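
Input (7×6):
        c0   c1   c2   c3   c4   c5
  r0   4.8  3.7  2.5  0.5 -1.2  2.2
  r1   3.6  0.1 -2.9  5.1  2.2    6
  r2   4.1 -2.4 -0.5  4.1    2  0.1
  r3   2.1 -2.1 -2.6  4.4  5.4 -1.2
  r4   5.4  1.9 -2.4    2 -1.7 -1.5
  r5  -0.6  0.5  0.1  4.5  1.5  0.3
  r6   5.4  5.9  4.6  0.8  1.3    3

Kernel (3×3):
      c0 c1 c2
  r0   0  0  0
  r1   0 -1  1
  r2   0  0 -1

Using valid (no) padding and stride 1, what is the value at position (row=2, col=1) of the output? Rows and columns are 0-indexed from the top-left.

5

The receptive field on the input at this output position is [-2.4 -0.5 4.1 / -2.1 -2.6 4.4 / 1.9 -2.4 2]. Elementwise product with the kernel and sum: -2.6·-1 + 4.4·1 + 2·-1.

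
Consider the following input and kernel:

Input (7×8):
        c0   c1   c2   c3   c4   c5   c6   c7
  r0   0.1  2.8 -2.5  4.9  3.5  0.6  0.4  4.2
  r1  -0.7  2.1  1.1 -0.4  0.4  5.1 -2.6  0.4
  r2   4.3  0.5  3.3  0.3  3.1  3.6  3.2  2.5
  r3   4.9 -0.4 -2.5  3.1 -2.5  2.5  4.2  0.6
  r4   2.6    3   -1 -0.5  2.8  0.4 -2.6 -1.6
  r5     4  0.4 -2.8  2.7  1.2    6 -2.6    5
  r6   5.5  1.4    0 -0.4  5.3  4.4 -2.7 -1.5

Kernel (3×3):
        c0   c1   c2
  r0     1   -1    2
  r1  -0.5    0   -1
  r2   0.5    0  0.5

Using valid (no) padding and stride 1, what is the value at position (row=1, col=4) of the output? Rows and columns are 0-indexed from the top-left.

-13.8

The receptive field on the input at this output position is [0.4 5.1 -2.6 / 3.1 3.6 3.2 / -2.5 2.5 4.2]. Elementwise product with the kernel and sum: 0.4·1 + 5.1·-1 + -2.6·2 + 3.1·-0.5 + 3.2·-1 + -2.5·0.5 + 4.2·0.5.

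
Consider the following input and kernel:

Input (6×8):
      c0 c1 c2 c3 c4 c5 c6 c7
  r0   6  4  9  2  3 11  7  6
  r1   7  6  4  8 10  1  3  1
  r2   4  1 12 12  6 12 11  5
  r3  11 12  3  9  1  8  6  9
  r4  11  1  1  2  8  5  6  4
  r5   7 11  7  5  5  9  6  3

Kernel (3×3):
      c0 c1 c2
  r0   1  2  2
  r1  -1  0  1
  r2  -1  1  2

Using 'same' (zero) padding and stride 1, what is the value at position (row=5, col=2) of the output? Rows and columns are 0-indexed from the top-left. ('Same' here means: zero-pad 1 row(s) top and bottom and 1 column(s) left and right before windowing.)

1

The receptive field on the zero-padded input at this output position is [1 1 2 / 11 7 5 / 0 0 0]. Elementwise product with the kernel and sum: 1·1 + 1·2 + 2·2 + 11·-1 + 5·1 + 0·-1 + 0·1 + 0·2.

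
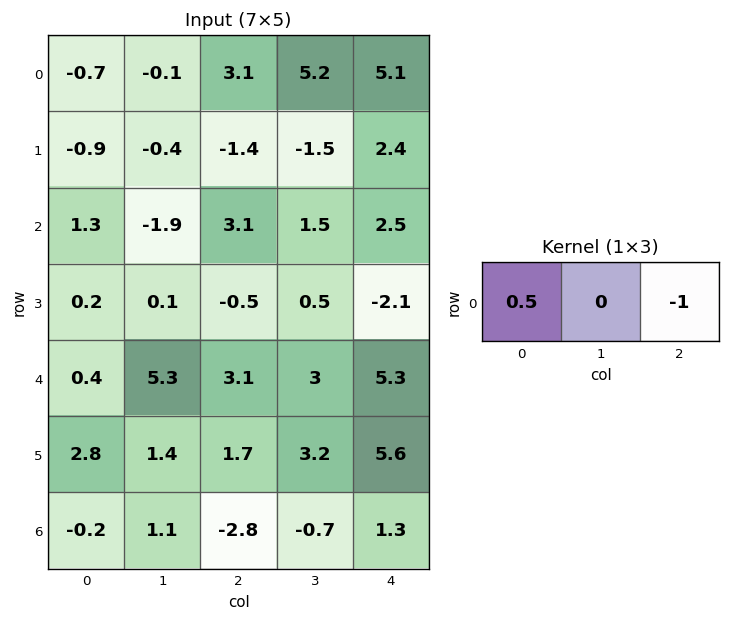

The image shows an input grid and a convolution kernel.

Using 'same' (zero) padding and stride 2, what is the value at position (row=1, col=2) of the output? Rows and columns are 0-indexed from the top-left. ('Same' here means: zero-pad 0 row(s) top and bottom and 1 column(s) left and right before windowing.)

0.75

The receptive field on the zero-padded input at this output position is [1.5 2.5 0]. Elementwise product with the kernel and sum: 1.5·0.5 + 0·-1.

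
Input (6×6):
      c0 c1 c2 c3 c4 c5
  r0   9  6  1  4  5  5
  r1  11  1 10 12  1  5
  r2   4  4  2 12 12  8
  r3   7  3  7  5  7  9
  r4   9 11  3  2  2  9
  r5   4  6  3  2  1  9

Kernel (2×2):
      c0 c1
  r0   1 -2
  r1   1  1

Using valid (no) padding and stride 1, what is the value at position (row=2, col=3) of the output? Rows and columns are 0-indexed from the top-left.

0

The receptive field on the input at this output position is [12 12 / 5 7]. Elementwise product with the kernel and sum: 12·1 + 12·-2 + 5·1 + 7·1.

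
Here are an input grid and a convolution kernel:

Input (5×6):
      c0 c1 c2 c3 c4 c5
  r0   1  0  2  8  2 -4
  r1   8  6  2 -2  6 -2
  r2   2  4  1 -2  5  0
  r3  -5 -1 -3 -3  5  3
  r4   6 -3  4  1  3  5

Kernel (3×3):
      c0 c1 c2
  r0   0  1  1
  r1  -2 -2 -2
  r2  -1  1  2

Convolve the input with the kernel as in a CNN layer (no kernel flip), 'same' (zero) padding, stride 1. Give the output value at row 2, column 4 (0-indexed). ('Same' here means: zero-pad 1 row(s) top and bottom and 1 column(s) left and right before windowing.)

The receptive field on the zero-padded input at this output position is [-2 6 -2 / -2 5 0 / -3 5 3]. Elementwise product with the kernel and sum: 6·1 + -2·1 + -2·-2 + 5·-2 + 0·-2 + -3·-1 + 5·1 + 3·2.

12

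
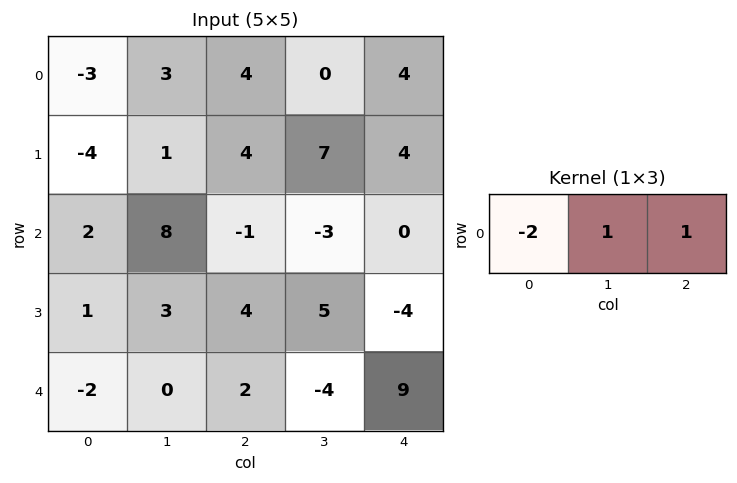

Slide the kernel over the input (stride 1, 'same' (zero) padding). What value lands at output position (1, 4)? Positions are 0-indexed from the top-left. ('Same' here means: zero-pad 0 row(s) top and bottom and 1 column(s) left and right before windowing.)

-10

The receptive field on the zero-padded input at this output position is [7 4 0]. Elementwise product with the kernel and sum: 7·-2 + 4·1 + 0·1.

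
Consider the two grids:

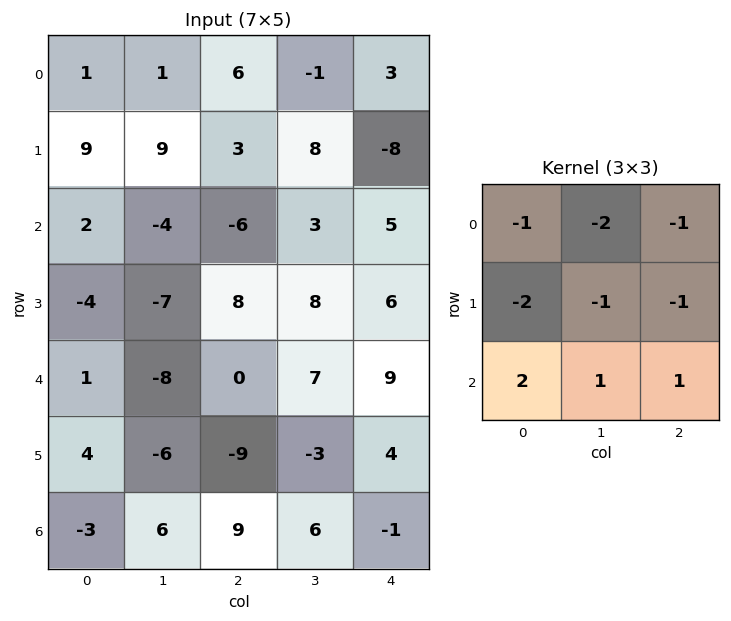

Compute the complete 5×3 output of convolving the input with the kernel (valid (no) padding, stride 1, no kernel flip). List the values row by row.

Output[0,0]: The receptive field on the input at this output position is [1 1 6 / 9 9 3 / 2 -4 -6]. Elementwise product with the kernel and sum: 1·-1 + 1·-2 + 6·-1 + 9·-2 + 9·-1 + 3·-1 + 2·2 + -4·1 + -6·1.

-45 -52 -17
-31 -10 23
13 2 -19
9 -32 -63
31 52 17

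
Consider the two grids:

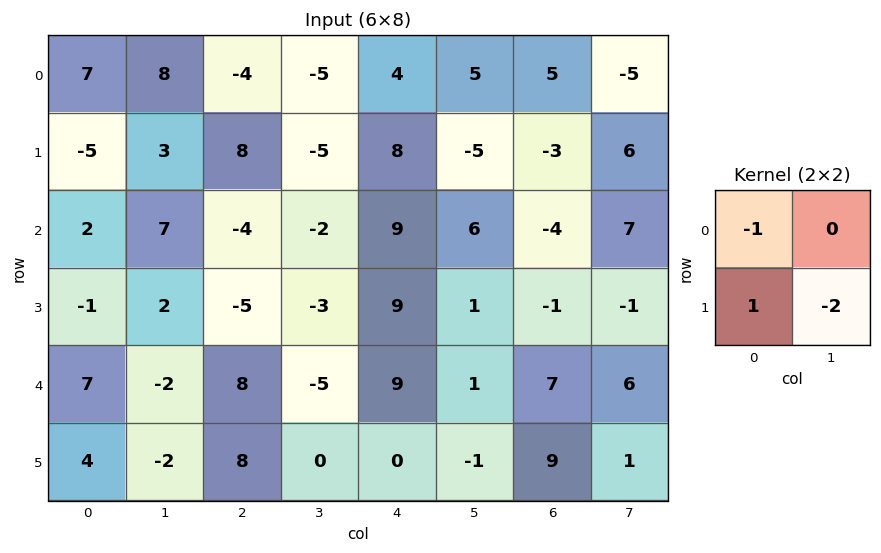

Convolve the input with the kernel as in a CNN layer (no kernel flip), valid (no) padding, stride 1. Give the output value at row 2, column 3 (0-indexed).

The receptive field on the input at this output position is [-2 9 / -3 9]. Elementwise product with the kernel and sum: -2·-1 + -3·1 + 9·-2.

-19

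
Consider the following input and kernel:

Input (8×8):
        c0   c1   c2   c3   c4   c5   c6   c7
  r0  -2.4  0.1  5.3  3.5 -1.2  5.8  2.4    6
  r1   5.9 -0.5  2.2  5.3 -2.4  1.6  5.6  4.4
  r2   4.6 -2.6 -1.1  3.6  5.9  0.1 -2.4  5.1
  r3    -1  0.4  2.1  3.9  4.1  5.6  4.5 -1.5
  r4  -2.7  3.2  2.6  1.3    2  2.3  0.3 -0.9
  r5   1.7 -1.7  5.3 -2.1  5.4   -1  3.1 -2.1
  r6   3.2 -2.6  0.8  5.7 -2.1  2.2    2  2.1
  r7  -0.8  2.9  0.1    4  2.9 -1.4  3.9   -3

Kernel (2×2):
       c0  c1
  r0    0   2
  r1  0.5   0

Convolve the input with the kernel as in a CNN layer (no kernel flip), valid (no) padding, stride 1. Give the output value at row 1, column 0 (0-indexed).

The receptive field on the input at this output position is [5.9 -0.5 / 4.6 -2.6]. Elementwise product with the kernel and sum: -0.5·2 + 4.6·0.5.

1.3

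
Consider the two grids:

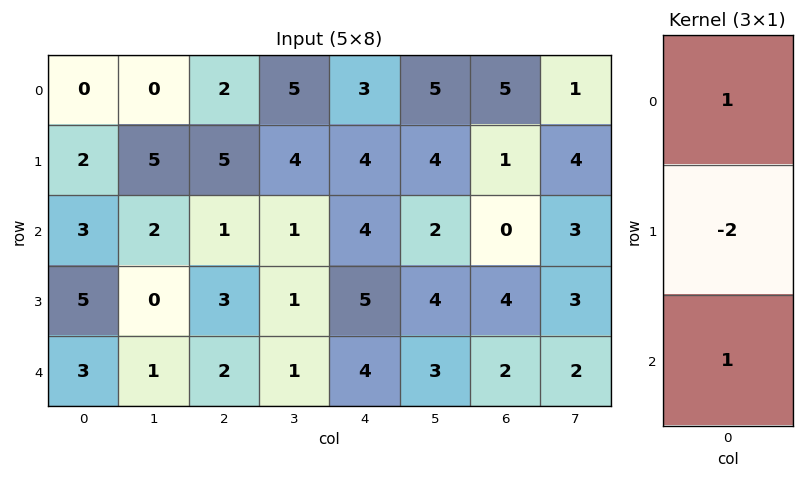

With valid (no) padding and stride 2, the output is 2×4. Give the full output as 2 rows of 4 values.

-1 -7 -1 3
-4 -3 -2 -6

Output[0,0]: The receptive field on the input at this output position is [0 / 2 / 3]. Elementwise product with the kernel and sum: 0·1 + 2·-2 + 3·1.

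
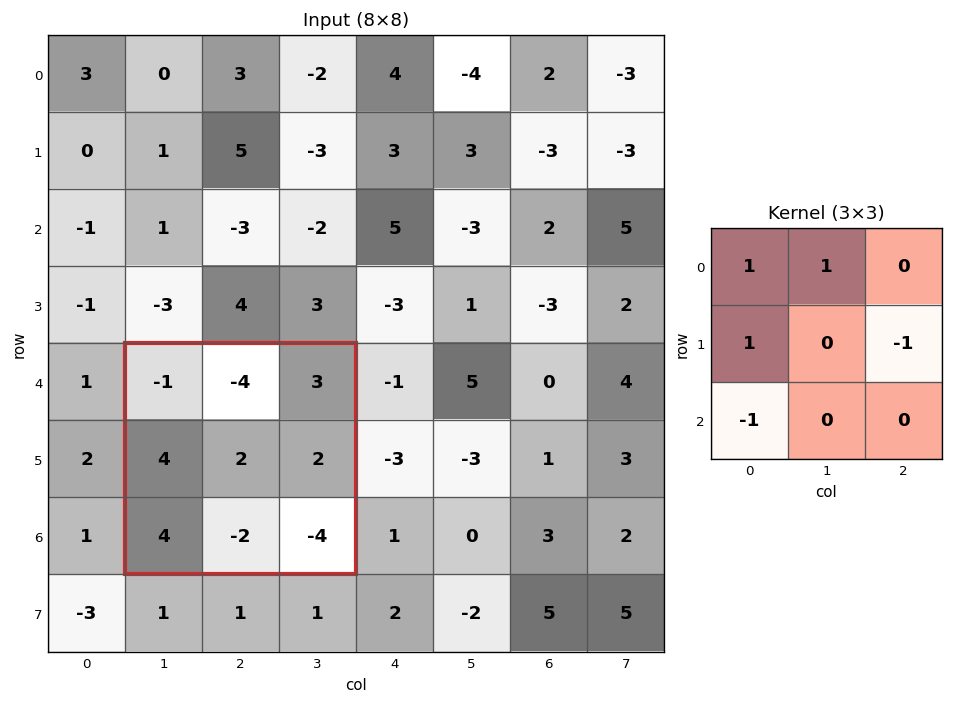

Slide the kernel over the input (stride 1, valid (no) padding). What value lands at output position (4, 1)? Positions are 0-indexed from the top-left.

The receptive field on the input at this output position is [-1 -4 3 / 4 2 2 / 4 -2 -4]. Elementwise product with the kernel and sum: -1·1 + -4·1 + 4·1 + 2·-1 + 4·-1.

-7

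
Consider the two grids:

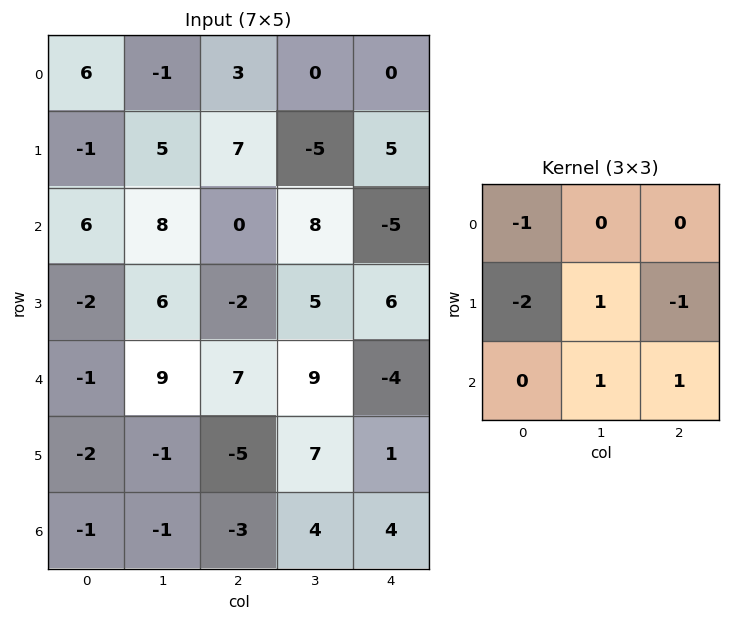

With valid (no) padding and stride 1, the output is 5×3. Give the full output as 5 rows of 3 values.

2 11 -24
1 -26 17
22 -11 8
0 -24 9
5 -18 17

Output[0,0]: The receptive field on the input at this output position is [6 -1 3 / -1 5 7 / 6 8 0]. Elementwise product with the kernel and sum: 6·-1 + -1·-2 + 5·1 + 7·-1 + 8·1 + 0·1.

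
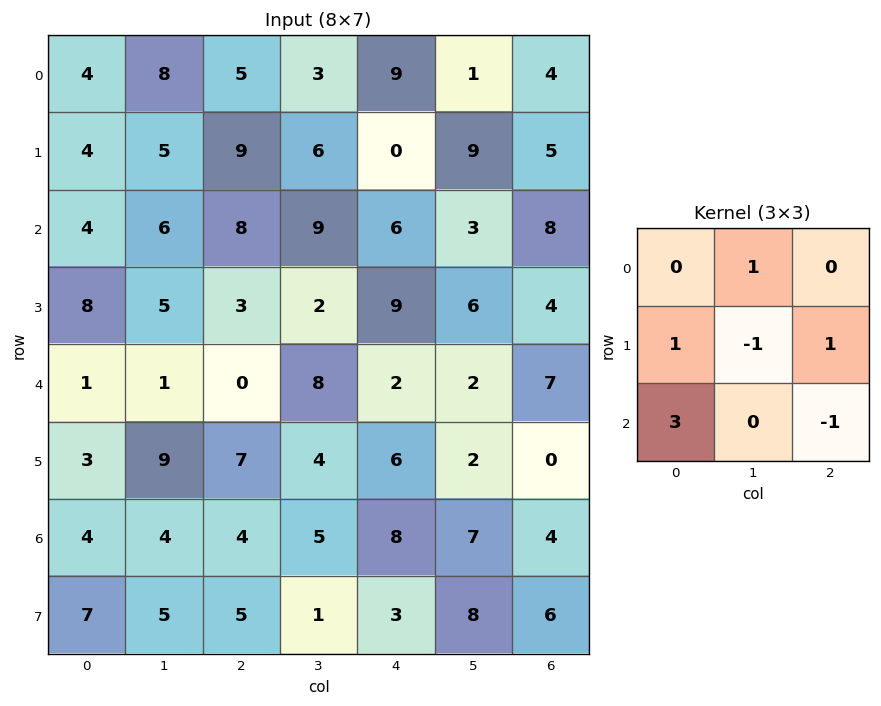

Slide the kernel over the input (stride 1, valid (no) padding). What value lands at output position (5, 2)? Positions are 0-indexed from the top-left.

23

The receptive field on the input at this output position is [7 4 6 / 4 5 8 / 5 1 3]. Elementwise product with the kernel and sum: 4·1 + 4·1 + 5·-1 + 8·1 + 5·3 + 3·-1.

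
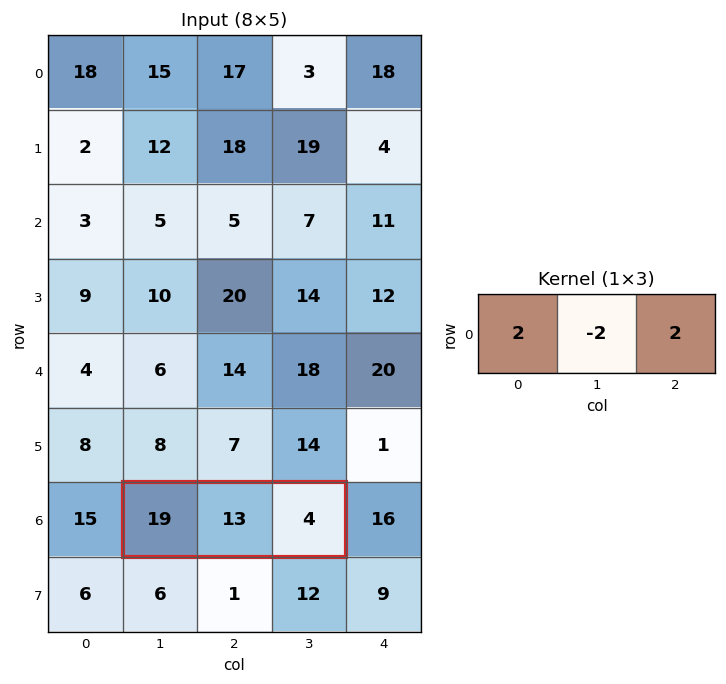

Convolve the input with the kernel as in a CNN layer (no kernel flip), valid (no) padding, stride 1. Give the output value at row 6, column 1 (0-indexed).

The receptive field on the input at this output position is [19 13 4]. Elementwise product with the kernel and sum: 19·2 + 13·-2 + 4·2.

20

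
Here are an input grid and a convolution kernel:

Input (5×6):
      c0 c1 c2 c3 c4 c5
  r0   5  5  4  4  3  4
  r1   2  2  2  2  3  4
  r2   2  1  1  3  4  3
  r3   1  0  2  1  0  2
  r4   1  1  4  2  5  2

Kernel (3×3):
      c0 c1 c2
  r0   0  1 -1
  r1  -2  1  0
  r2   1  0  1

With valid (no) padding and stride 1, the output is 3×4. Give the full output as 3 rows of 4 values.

Output[0,0]: The receptive field on the input at this output position is [5 5 4 / 2 2 2 / 2 1 1]. Elementwise product with the kernel and sum: 5·1 + 4·-1 + 2·-2 + 2·1 + 2·1 + 1·1.
Output[0,1]: The receptive field on the input at this output position is [5 4 4 / 2 2 2 / 1 1 3]. Elementwise product with the kernel and sum: 4·1 + 4·-1 + 2·-2 + 2·1 + 1·1 + 3·1.

2 2 4 4
0 0 2 0
3 3 5 3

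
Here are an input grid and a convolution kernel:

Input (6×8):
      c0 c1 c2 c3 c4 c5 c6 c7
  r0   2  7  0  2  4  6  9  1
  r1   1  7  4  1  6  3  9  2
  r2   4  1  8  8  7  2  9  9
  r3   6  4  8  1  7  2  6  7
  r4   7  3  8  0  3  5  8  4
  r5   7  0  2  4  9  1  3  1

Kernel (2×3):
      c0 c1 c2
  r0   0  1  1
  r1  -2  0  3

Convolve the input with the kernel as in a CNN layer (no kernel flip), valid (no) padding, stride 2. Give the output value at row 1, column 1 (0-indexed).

The receptive field on the input at this output position is [8 8 7 / 8 1 7]. Elementwise product with the kernel and sum: 8·1 + 7·1 + 8·-2 + 7·3.

20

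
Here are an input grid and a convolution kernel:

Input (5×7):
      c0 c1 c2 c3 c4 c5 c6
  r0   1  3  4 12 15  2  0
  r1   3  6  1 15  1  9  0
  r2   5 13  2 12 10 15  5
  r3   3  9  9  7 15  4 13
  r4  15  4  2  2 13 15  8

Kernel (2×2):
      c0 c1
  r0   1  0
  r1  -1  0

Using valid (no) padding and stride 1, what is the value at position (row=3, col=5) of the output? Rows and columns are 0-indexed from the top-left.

-11

The receptive field on the input at this output position is [4 13 / 15 8]. Elementwise product with the kernel and sum: 4·1 + 15·-1.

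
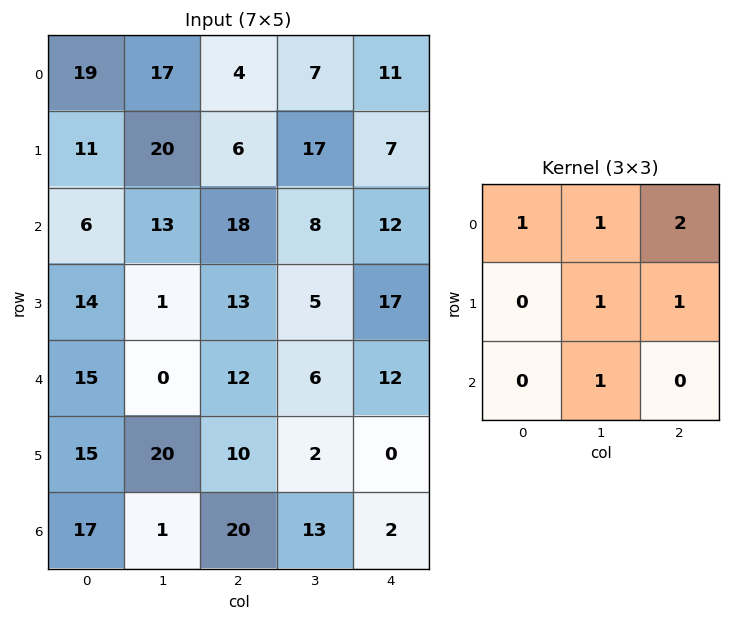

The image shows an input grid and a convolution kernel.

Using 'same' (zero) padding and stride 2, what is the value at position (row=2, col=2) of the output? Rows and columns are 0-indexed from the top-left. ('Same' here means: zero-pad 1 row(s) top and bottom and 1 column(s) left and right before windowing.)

34

The receptive field on the zero-padded input at this output position is [5 17 0 / 6 12 0 / 2 0 0]. Elementwise product with the kernel and sum: 5·1 + 17·1 + 0·2 + 12·1 + 0·1 + 0·1.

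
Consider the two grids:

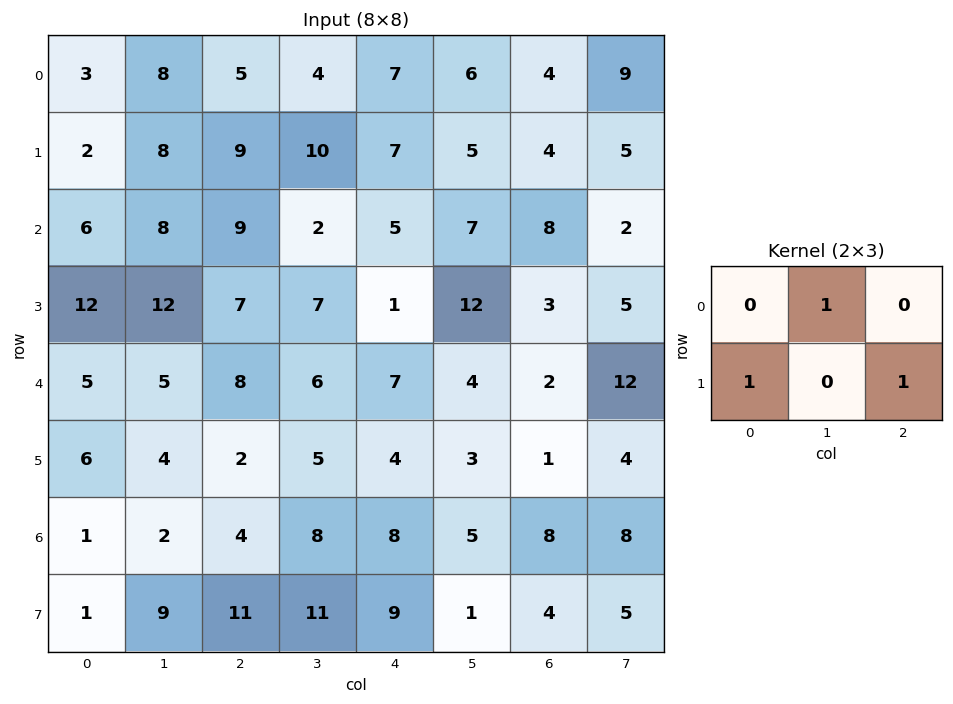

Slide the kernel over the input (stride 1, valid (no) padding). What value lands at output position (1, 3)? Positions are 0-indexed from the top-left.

The receptive field on the input at this output position is [10 7 5 / 2 5 7]. Elementwise product with the kernel and sum: 7·1 + 2·1 + 7·1.

16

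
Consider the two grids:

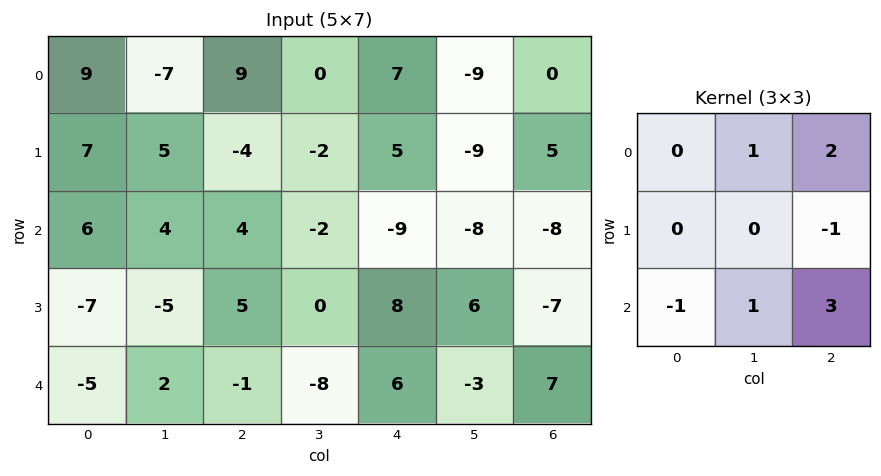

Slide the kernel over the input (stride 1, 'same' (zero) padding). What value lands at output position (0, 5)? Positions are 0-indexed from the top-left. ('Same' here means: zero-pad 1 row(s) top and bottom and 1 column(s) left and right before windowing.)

1

The receptive field on the zero-padded input at this output position is [0 0 0 / 7 -9 0 / 5 -9 5]. Elementwise product with the kernel and sum: 0·1 + 0·2 + 0·-1 + 5·-1 + -9·1 + 5·3.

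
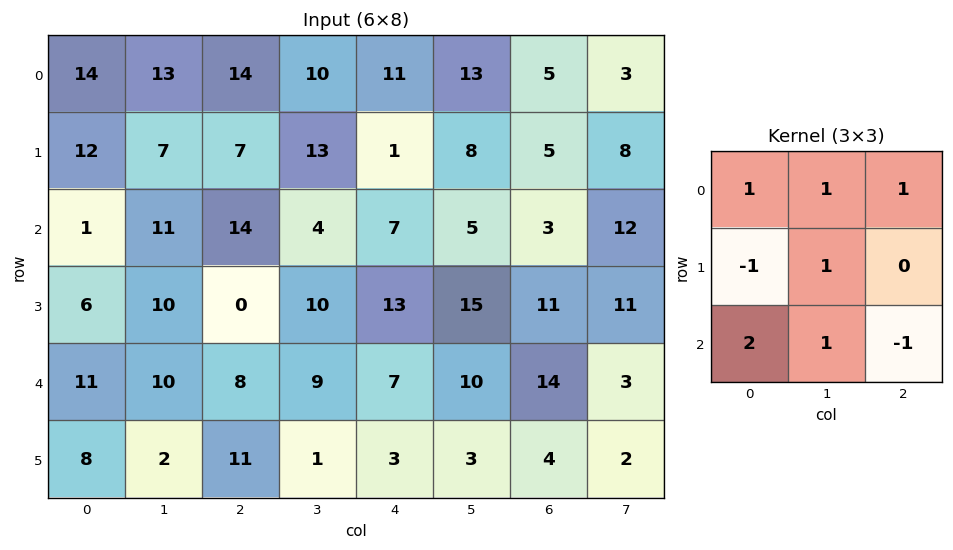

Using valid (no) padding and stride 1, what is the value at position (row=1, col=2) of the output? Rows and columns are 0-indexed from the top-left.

8

The receptive field on the input at this output position is [7 13 1 / 14 4 7 / 0 10 13]. Elementwise product with the kernel and sum: 7·1 + 13·1 + 1·1 + 14·-1 + 4·1 + 0·2 + 10·1 + 13·-1.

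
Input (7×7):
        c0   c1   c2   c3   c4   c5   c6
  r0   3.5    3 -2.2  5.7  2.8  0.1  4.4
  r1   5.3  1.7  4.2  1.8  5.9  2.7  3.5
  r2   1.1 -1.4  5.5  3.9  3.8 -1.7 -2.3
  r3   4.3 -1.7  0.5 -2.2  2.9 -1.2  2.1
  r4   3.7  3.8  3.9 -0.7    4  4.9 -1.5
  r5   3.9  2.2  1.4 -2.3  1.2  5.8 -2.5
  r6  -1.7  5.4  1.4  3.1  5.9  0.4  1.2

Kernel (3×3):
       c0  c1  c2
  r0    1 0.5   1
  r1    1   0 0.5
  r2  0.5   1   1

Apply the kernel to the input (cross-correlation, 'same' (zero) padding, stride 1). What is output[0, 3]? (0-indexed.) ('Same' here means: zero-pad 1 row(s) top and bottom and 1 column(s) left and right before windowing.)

The receptive field on the zero-padded input at this output position is [0 0 0 / -2.2 5.7 2.8 / 4.2 1.8 5.9]. Elementwise product with the kernel and sum: 0·1 + 0·0.5 + 0·1 + -2.2·1 + 2.8·0.5 + 4.2·0.5 + 1.8·1 + 5.9·1.

9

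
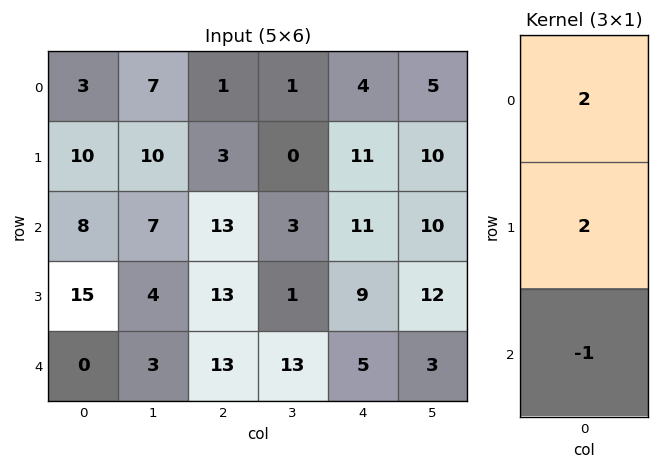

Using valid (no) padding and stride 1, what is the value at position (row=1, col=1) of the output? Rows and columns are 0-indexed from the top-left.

30

The receptive field on the input at this output position is [10 / 7 / 4]. Elementwise product with the kernel and sum: 10·2 + 7·2 + 4·-1.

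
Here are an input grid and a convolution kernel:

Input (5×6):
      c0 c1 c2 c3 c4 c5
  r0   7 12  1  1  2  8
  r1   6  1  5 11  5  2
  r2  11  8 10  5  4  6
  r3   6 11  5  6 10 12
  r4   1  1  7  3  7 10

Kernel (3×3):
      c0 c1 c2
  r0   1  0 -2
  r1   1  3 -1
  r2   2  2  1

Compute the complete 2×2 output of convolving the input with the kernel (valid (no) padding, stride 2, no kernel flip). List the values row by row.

57 64
36 42

Output[0,0]: The receptive field on the input at this output position is [7 12 1 / 6 1 5 / 11 8 10]. Elementwise product with the kernel and sum: 7·1 + 1·-2 + 6·1 + 1·3 + 5·-1 + 11·2 + 8·2 + 10·1.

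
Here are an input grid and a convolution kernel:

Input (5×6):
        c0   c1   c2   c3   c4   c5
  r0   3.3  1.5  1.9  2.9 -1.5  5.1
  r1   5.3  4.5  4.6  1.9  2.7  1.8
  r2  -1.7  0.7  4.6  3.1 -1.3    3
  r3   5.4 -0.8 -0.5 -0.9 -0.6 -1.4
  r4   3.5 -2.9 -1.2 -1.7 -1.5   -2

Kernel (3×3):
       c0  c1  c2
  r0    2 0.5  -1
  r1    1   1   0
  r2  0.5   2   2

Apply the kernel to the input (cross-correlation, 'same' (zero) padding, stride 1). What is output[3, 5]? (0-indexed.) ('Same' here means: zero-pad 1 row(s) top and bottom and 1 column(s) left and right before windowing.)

The receptive field on the zero-padded input at this output position is [-1.3 3 0 / -0.6 -1.4 0 / -1.5 -2 0]. Elementwise product with the kernel and sum: -1.3·2 + 3·0.5 + 0·-1 + -0.6·1 + -1.4·1 + -1.5·0.5 + -2·2 + 0·2.

-7.85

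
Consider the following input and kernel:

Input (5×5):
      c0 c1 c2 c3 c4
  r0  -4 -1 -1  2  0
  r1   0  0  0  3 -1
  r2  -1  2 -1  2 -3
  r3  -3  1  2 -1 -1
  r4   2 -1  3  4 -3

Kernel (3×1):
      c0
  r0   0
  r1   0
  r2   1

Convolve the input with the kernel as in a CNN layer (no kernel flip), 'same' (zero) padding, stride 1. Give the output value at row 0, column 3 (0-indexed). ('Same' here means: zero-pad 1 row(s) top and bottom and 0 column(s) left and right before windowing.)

The receptive field on the zero-padded input at this output position is [0 / 2 / 3]. Elementwise product with the kernel and sum: 3·1.

3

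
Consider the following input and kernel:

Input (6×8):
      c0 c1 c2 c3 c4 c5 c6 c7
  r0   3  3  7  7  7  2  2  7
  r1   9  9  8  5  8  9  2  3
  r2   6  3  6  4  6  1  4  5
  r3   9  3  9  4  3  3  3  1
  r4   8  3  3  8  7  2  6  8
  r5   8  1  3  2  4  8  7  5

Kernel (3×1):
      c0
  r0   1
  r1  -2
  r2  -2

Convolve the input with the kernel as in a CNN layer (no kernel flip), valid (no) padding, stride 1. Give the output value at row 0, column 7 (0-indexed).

The receptive field on the input at this output position is [7 / 3 / 5]. Elementwise product with the kernel and sum: 7·1 + 3·-2 + 5·-2.

-9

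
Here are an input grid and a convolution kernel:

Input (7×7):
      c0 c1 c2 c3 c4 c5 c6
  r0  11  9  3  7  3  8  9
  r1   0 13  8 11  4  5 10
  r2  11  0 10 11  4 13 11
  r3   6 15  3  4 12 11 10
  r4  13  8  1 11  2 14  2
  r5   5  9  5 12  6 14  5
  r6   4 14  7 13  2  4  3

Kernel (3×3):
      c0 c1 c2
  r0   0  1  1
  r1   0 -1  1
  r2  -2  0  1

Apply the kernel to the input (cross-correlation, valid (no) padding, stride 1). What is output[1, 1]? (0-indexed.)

The receptive field on the input at this output position is [13 8 11 / 0 10 11 / 15 3 4]. Elementwise product with the kernel and sum: 8·1 + 11·1 + 10·-1 + 11·1 + 15·-2 + 4·1.

-6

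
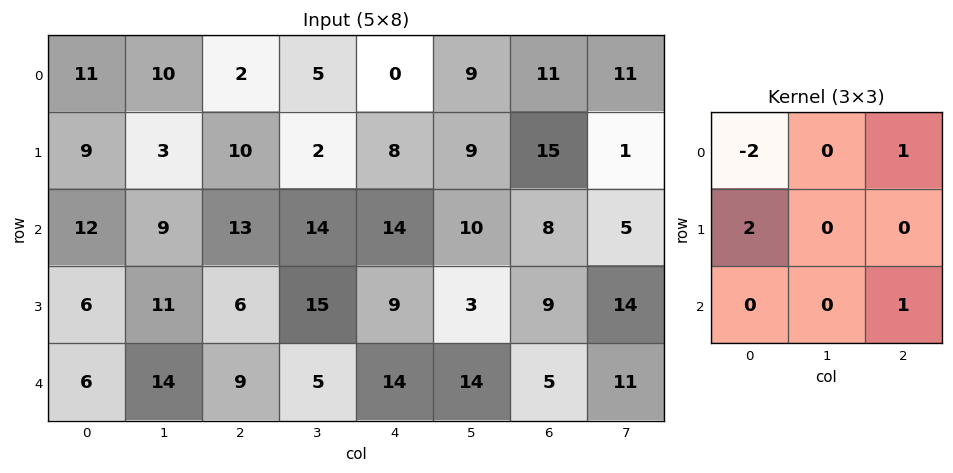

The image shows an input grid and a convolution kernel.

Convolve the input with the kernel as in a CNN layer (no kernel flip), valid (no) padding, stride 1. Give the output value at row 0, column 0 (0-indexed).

11

The receptive field on the input at this output position is [11 10 2 / 9 3 10 / 12 9 13]. Elementwise product with the kernel and sum: 11·-2 + 2·1 + 9·2 + 13·1.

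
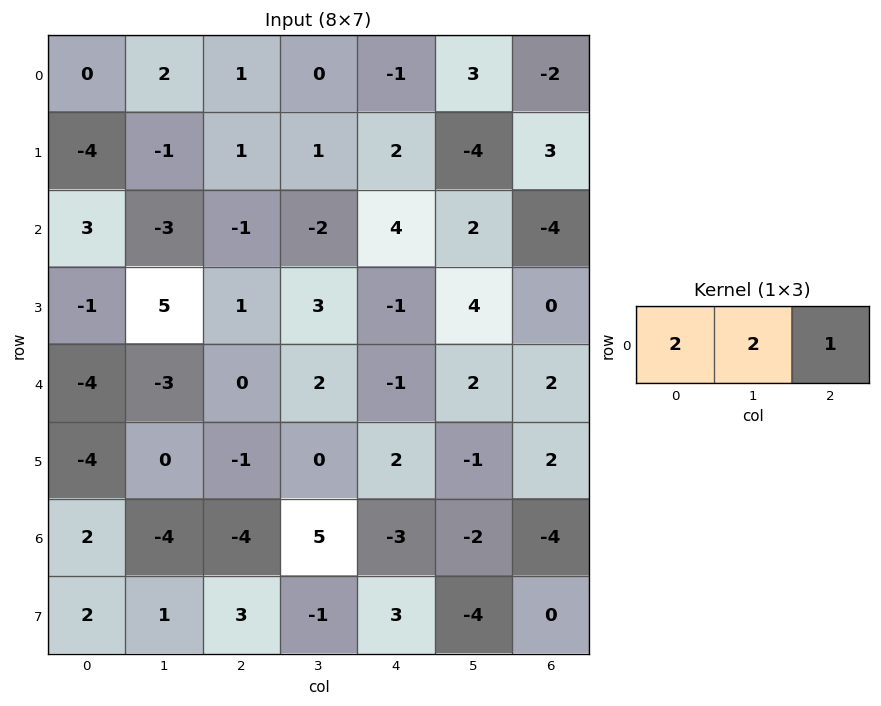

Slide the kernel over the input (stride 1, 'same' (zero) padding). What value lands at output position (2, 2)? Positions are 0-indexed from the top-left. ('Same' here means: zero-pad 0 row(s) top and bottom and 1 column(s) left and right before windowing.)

-10

The receptive field on the zero-padded input at this output position is [-3 -1 -2]. Elementwise product with the kernel and sum: -3·2 + -1·2 + -2·1.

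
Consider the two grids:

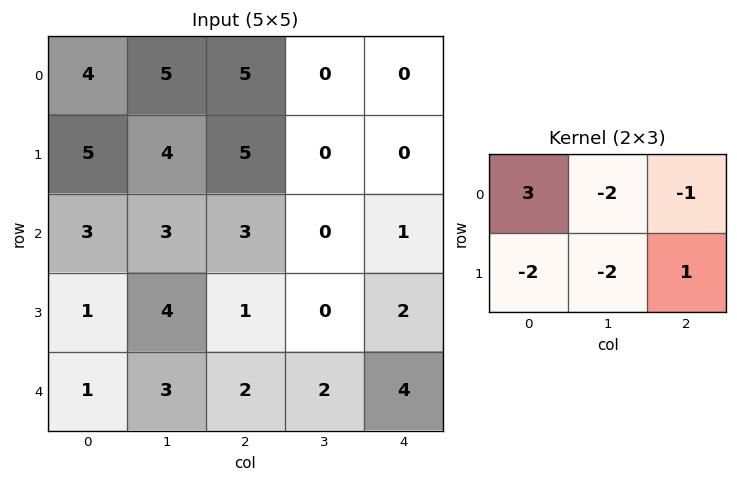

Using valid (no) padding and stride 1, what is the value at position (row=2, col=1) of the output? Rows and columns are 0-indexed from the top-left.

-7

The receptive field on the input at this output position is [3 3 0 / 4 1 0]. Elementwise product with the kernel and sum: 3·3 + 3·-2 + 0·-1 + 4·-2 + 1·-2 + 0·1.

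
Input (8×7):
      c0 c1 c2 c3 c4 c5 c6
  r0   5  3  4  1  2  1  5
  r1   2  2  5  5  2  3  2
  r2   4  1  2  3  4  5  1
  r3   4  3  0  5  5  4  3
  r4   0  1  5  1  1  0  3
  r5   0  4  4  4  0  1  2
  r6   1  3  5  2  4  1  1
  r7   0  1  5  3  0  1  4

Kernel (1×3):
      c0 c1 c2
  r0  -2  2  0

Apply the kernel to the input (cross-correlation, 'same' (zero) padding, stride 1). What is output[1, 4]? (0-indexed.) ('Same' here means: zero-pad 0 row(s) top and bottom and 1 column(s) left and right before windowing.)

The receptive field on the zero-padded input at this output position is [5 2 3]. Elementwise product with the kernel and sum: 5·-2 + 2·2.

-6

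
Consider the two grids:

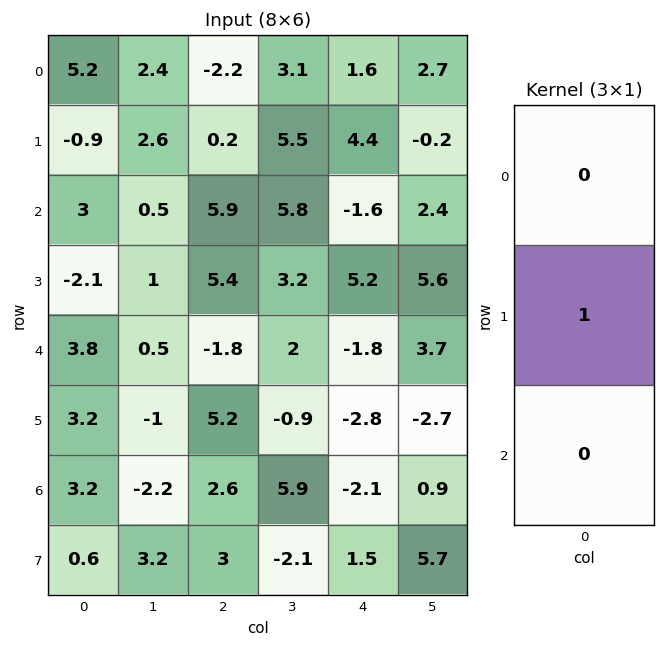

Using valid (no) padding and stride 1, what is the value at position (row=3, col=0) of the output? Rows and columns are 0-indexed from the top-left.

3.8

The receptive field on the input at this output position is [-2.1 / 3.8 / 3.2]. Elementwise product with the kernel and sum: 3.8·1.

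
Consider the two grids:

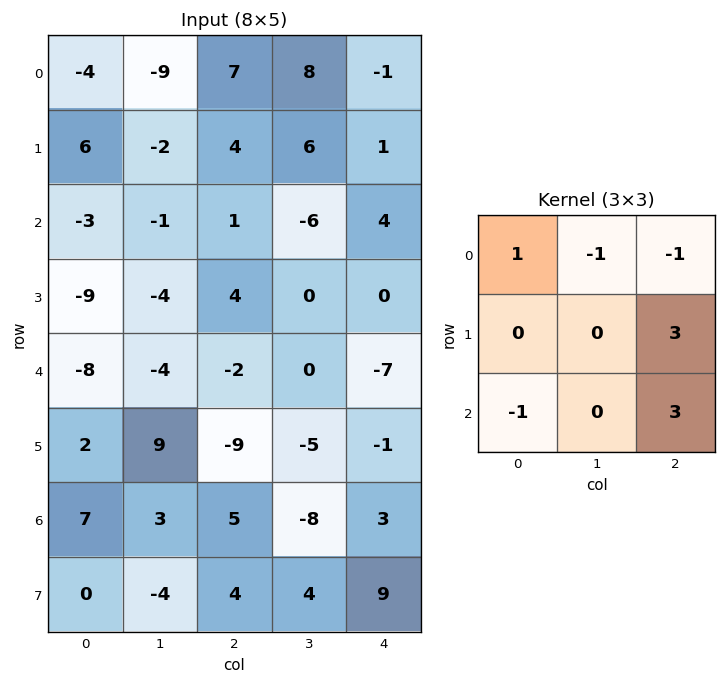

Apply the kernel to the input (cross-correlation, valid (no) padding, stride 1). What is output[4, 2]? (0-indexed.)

6

The receptive field on the input at this output position is [-2 0 -7 / -9 -5 -1 / 5 -8 3]. Elementwise product with the kernel and sum: -2·1 + 0·-1 + -7·-1 + -1·3 + 5·-1 + 3·3.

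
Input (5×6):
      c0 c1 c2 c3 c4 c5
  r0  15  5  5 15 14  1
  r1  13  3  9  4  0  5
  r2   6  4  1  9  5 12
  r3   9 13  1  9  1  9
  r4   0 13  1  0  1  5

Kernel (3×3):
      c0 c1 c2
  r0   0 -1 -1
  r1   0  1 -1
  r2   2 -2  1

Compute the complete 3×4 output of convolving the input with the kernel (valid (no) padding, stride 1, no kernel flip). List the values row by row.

-11 0 -36 0
-16 12 -15 13
-18 6 -3 -22

Output[0,0]: The receptive field on the input at this output position is [15 5 5 / 13 3 9 / 6 4 1]. Elementwise product with the kernel and sum: 5·-1 + 5·-1 + 3·1 + 9·-1 + 6·2 + 4·-2 + 1·1.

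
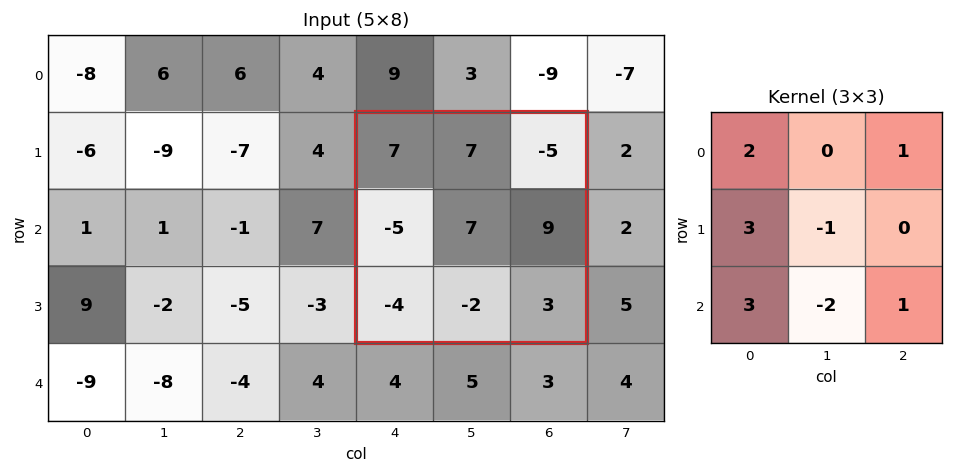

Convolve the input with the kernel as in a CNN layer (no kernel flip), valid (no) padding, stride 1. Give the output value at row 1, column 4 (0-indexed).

-18

The receptive field on the input at this output position is [7 7 -5 / -5 7 9 / -4 -2 3]. Elementwise product with the kernel and sum: 7·2 + -5·1 + -5·3 + 7·-1 + -4·3 + -2·-2 + 3·1.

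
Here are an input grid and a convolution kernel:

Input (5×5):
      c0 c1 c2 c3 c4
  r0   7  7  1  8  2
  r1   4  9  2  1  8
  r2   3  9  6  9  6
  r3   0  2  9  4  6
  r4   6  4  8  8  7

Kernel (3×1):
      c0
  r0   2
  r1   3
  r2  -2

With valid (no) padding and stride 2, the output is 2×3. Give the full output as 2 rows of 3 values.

Output[0,0]: The receptive field on the input at this output position is [7 / 4 / 3]. Elementwise product with the kernel and sum: 7·2 + 4·3 + 3·-2.

20 -4 16
-6 23 16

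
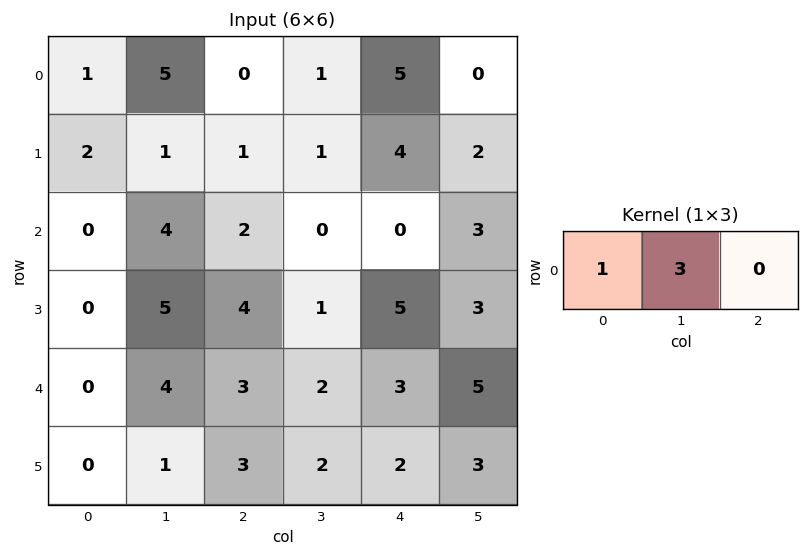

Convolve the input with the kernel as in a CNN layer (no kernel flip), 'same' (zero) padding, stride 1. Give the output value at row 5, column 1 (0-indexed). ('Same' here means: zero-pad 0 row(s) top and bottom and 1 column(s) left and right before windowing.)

The receptive field on the zero-padded input at this output position is [0 1 3]. Elementwise product with the kernel and sum: 0·1 + 1·3.

3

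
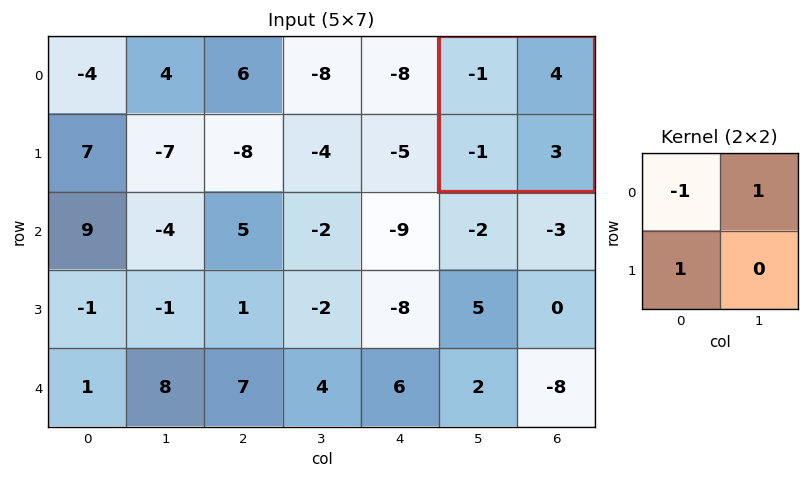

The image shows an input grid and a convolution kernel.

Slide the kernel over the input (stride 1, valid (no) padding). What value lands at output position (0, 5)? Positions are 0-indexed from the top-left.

The receptive field on the input at this output position is [-1 4 / -1 3]. Elementwise product with the kernel and sum: -1·-1 + 4·1 + -1·1.

4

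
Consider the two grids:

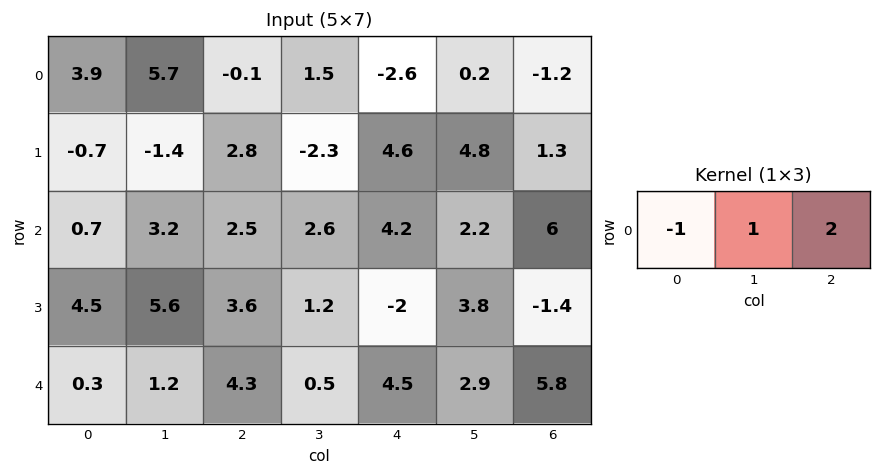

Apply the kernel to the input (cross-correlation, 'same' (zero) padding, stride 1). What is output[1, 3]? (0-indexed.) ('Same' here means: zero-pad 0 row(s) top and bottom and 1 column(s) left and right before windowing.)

4.1

The receptive field on the zero-padded input at this output position is [2.8 -2.3 4.6]. Elementwise product with the kernel and sum: 2.8·-1 + -2.3·1 + 4.6·2.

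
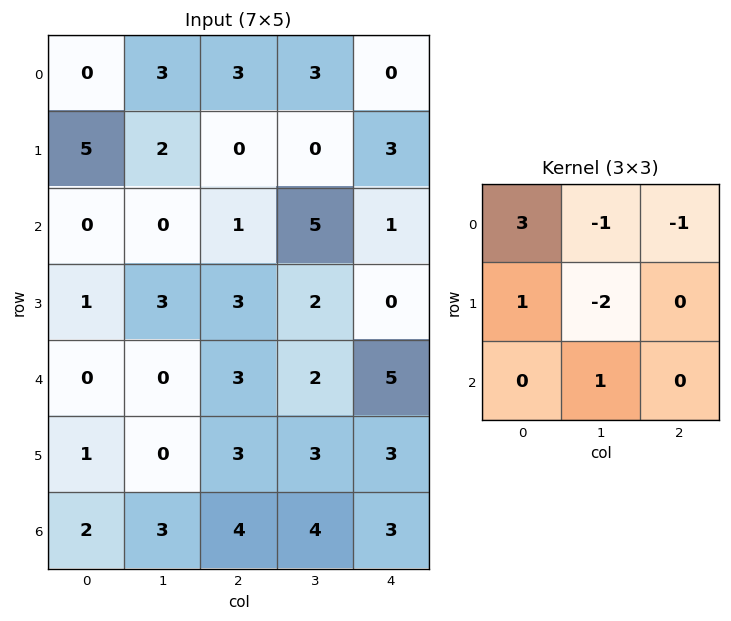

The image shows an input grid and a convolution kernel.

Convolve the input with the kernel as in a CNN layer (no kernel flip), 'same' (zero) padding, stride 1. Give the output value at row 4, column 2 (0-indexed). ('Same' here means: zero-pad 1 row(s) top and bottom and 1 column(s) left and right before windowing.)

1

The receptive field on the zero-padded input at this output position is [3 3 2 / 0 3 2 / 0 3 3]. Elementwise product with the kernel and sum: 3·3 + 3·-1 + 2·-1 + 0·1 + 3·-2 + 3·1.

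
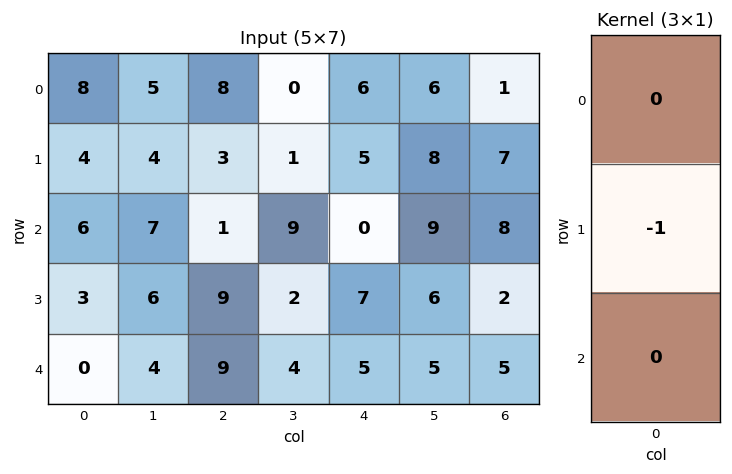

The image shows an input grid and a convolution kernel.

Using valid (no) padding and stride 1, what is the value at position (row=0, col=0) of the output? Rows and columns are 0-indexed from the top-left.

-4

The receptive field on the input at this output position is [8 / 4 / 6]. Elementwise product with the kernel and sum: 4·-1.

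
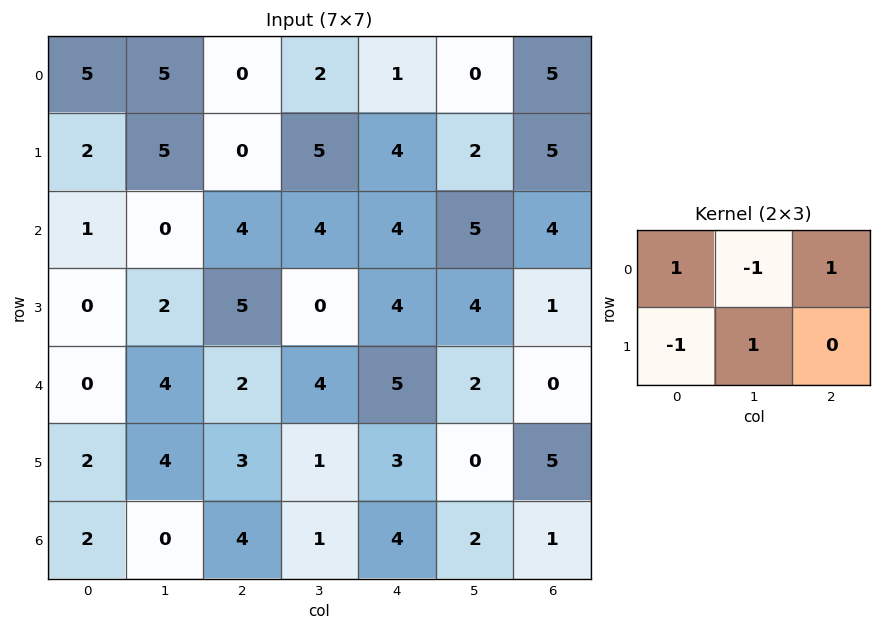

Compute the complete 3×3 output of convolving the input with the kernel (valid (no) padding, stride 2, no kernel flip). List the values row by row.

3 4 4
7 -1 3
0 1 0

Output[0,0]: The receptive field on the input at this output position is [5 5 0 / 2 5 0]. Elementwise product with the kernel and sum: 5·1 + 5·-1 + 0·1 + 2·-1 + 5·1.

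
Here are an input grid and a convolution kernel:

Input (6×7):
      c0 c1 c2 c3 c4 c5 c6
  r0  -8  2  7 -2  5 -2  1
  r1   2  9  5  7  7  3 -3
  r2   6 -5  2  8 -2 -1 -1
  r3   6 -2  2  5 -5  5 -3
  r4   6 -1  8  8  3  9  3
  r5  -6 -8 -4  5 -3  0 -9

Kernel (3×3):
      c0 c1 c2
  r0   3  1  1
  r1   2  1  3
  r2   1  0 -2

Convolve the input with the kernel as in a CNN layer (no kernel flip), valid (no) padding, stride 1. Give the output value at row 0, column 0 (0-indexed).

The receptive field on the input at this output position is [-8 2 7 / 2 9 5 / 6 -5 2]. Elementwise product with the kernel and sum: -8·3 + 2·1 + 7·1 + 2·2 + 9·1 + 5·3 + 6·1 + 2·-2.

15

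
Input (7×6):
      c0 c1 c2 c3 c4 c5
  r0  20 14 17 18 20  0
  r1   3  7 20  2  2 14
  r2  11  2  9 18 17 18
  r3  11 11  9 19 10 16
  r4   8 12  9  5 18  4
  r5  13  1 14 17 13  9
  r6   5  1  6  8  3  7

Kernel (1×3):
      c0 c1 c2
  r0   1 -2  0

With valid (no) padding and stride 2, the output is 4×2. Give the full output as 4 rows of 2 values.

Output[0,0]: The receptive field on the input at this output position is [20 14 17]. Elementwise product with the kernel and sum: 20·1 + 14·-2.

-8 -19
7 -27
-16 -1
3 -10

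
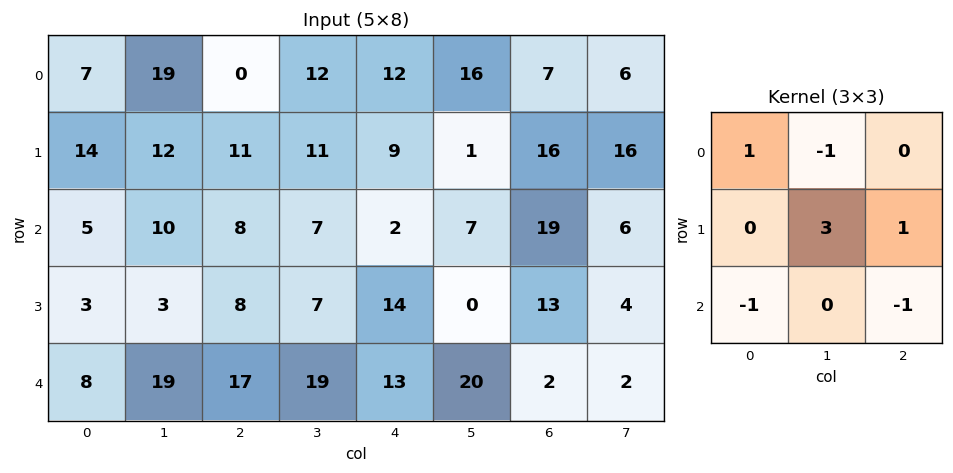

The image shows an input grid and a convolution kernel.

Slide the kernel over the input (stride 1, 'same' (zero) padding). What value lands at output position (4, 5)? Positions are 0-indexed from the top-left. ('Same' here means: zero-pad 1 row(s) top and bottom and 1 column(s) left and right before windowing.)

76

The receptive field on the zero-padded input at this output position is [14 0 13 / 13 20 2 / 0 0 0]. Elementwise product with the kernel and sum: 14·1 + 0·-1 + 20·3 + 2·1 + 0·-1 + 0·-1.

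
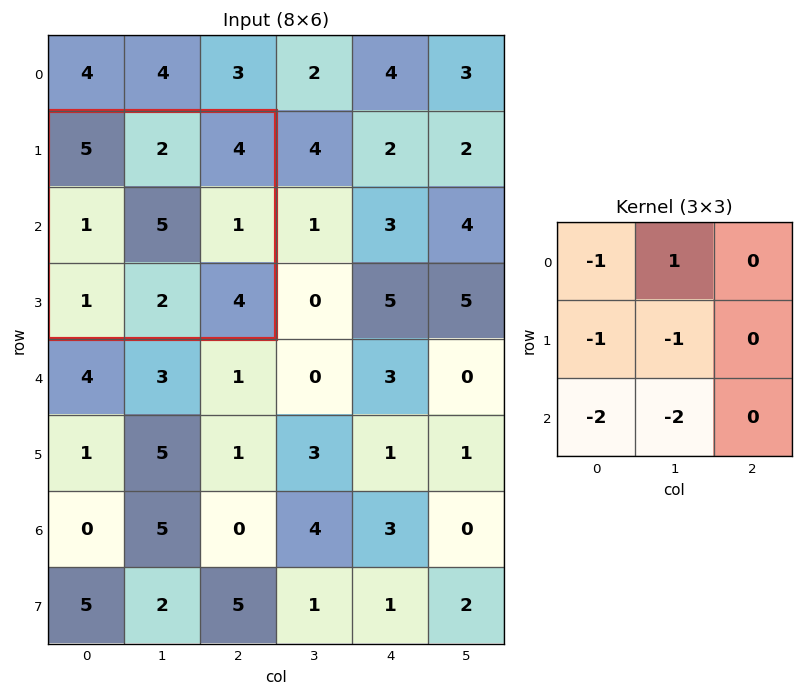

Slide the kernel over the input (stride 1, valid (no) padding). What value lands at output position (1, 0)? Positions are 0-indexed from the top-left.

-15

The receptive field on the input at this output position is [5 2 4 / 1 5 1 / 1 2 4]. Elementwise product with the kernel and sum: 5·-1 + 2·1 + 1·-1 + 5·-1 + 1·-2 + 2·-2.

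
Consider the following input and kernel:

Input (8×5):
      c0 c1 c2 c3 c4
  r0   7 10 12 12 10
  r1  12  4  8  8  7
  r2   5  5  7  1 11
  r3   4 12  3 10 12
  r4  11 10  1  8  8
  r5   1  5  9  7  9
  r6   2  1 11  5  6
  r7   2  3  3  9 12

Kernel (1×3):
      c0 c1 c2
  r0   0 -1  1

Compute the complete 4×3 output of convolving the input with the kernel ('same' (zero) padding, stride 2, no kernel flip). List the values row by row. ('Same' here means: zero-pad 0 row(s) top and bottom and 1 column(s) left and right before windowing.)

Output[0,0]: The receptive field on the zero-padded input at this output position is [0 7 10]. Elementwise product with the kernel and sum: 7·-1 + 10·1.
Output[0,1]: The receptive field on the zero-padded input at this output position is [10 12 12]. Elementwise product with the kernel and sum: 12·-1 + 12·1.

3 0 -10
0 -6 -11
-1 7 -8
-1 -6 -6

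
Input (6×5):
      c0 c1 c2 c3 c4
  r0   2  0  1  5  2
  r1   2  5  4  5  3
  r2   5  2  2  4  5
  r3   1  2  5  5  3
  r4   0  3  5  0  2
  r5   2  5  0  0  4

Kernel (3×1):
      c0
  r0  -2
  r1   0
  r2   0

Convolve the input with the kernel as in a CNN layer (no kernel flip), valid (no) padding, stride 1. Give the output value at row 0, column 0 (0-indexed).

-4

The receptive field on the input at this output position is [2 / 2 / 5]. Elementwise product with the kernel and sum: 2·-2.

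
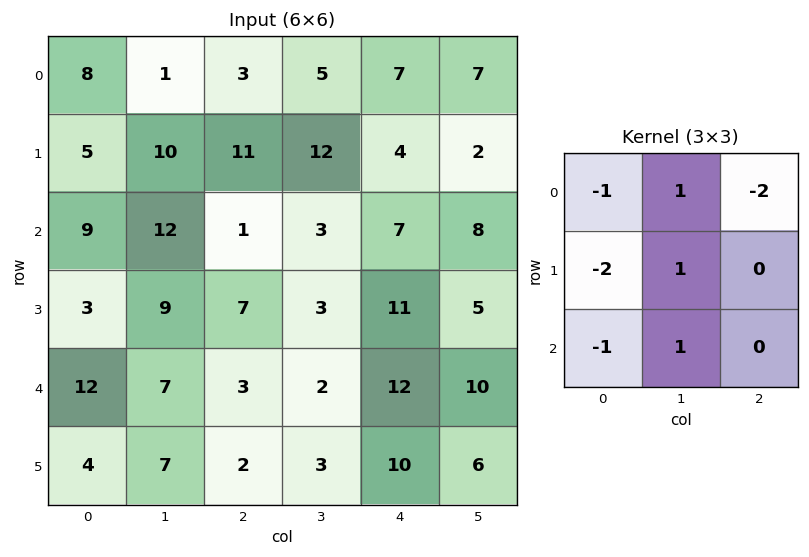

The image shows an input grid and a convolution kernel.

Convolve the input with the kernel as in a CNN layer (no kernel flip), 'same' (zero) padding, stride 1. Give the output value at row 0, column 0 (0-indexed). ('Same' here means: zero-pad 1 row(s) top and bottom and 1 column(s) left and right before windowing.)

13

The receptive field on the zero-padded input at this output position is [0 0 0 / 0 8 1 / 0 5 10]. Elementwise product with the kernel and sum: 0·-1 + 0·1 + 0·-2 + 0·-2 + 8·1 + 0·-1 + 5·1.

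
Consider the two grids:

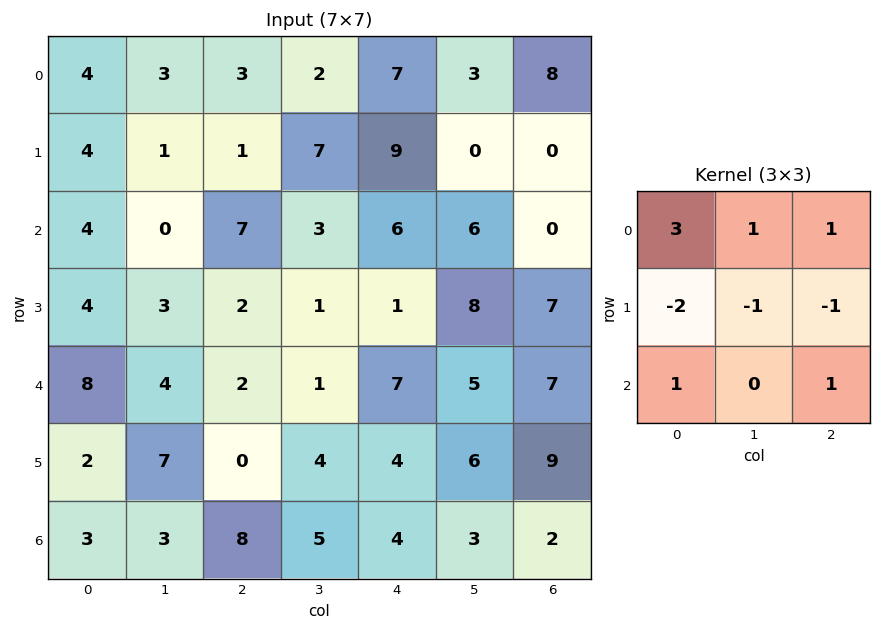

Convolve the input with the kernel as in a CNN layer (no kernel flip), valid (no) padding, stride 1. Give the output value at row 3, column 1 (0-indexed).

The receptive field on the input at this output position is [3 2 1 / 4 2 1 / 7 0 4]. Elementwise product with the kernel and sum: 3·3 + 2·1 + 1·1 + 4·-2 + 2·-1 + 1·-1 + 7·1 + 4·1.

12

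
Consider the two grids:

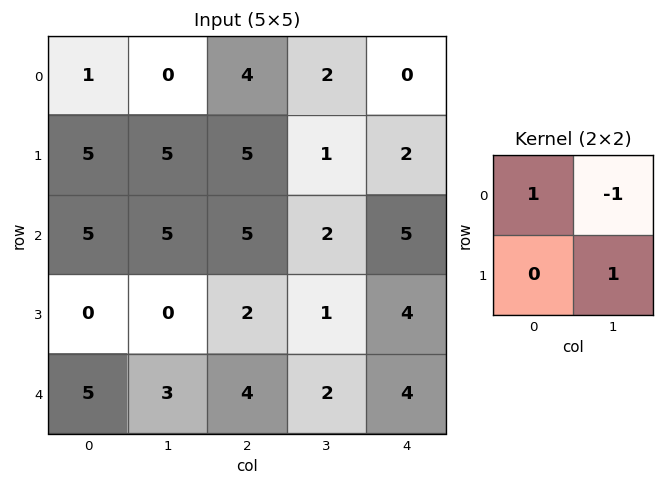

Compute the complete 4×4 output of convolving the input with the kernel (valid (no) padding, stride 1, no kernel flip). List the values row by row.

6 1 3 4
5 5 6 4
0 2 4 1
3 2 3 1

Output[0,0]: The receptive field on the input at this output position is [1 0 / 5 5]. Elementwise product with the kernel and sum: 1·1 + 0·-1 + 5·1.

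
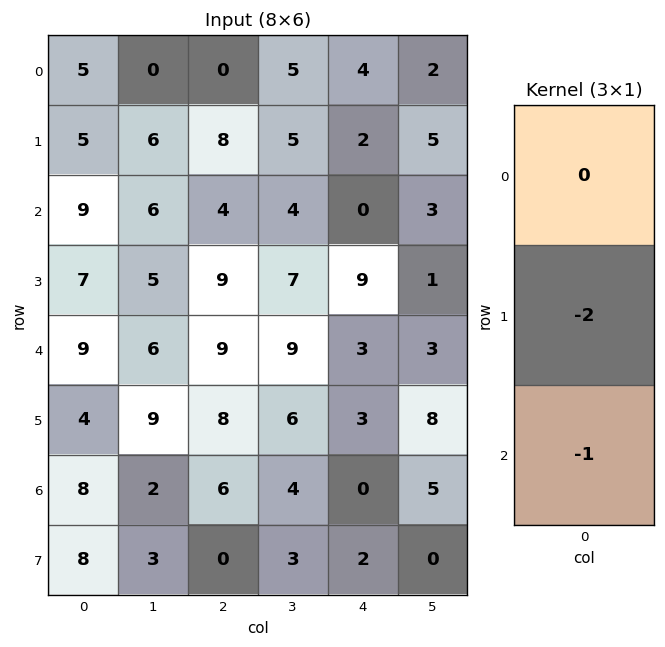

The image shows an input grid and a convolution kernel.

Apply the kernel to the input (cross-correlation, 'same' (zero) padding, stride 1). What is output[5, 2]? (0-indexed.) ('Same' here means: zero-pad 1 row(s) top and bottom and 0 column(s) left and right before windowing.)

The receptive field on the zero-padded input at this output position is [9 / 8 / 6]. Elementwise product with the kernel and sum: 8·-2 + 6·-1.

-22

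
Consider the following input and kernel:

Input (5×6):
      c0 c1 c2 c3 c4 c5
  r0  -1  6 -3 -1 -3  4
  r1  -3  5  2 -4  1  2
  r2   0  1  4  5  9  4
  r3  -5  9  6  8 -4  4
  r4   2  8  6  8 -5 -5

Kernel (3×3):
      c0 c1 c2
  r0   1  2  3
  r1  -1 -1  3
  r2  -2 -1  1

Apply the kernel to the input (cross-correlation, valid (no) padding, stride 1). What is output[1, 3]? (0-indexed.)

-6

The receptive field on the input at this output position is [-4 1 2 / 5 9 4 / 8 -4 4]. Elementwise product with the kernel and sum: -4·1 + 1·2 + 2·3 + 5·-1 + 9·-1 + 4·3 + 8·-2 + -4·-1 + 4·1.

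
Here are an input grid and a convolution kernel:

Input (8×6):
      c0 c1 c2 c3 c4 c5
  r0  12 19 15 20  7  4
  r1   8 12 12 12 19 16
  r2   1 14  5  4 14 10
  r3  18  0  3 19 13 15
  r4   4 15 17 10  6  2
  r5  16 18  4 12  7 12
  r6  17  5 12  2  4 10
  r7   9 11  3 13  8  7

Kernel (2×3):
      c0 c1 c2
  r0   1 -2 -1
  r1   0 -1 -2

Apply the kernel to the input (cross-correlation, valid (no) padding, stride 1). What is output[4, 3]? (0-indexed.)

The receptive field on the input at this output position is [10 6 2 / 12 7 12]. Elementwise product with the kernel and sum: 10·1 + 6·-2 + 2·-1 + 7·-1 + 12·-2.

-35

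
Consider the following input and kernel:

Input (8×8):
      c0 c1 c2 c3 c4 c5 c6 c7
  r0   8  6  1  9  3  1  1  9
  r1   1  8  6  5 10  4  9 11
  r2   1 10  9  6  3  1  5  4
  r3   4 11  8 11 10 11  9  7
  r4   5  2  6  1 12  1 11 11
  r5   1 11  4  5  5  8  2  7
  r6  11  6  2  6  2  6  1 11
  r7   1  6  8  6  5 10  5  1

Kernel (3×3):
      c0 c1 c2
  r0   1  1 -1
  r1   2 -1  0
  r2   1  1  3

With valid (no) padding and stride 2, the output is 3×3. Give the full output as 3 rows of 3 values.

45 38 38
24 60 54
15 12 15

Output[0,0]: The receptive field on the input at this output position is [8 6 1 / 1 8 6 / 1 10 9]. Elementwise product with the kernel and sum: 8·1 + 6·1 + 1·-1 + 1·2 + 8·-1 + 1·1 + 10·1 + 9·3.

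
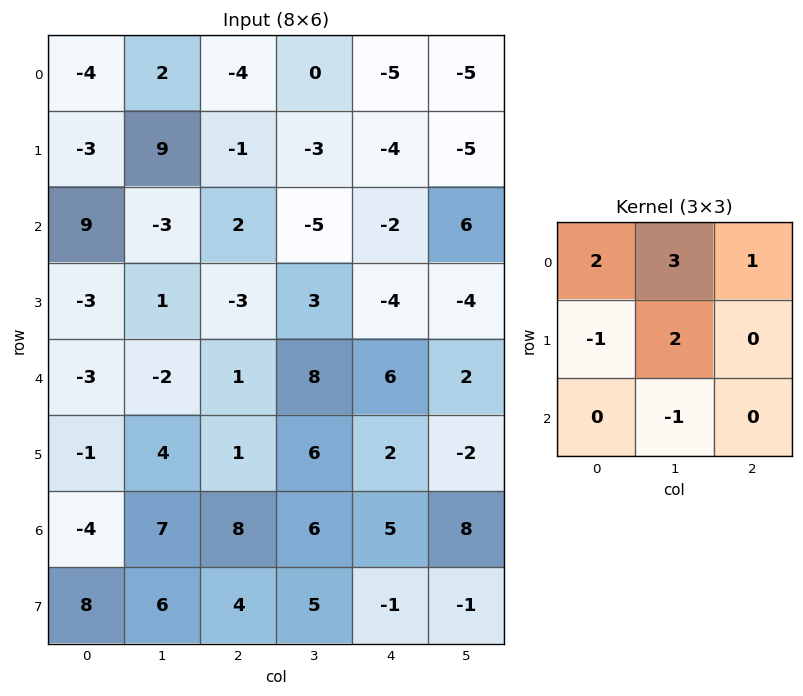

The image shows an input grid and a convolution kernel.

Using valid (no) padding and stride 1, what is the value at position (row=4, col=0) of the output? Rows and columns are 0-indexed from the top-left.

The receptive field on the input at this output position is [-3 -2 1 / -1 4 1 / -4 7 8]. Elementwise product with the kernel and sum: -3·2 + -2·3 + 1·1 + -1·-1 + 4·2 + 7·-1.

-9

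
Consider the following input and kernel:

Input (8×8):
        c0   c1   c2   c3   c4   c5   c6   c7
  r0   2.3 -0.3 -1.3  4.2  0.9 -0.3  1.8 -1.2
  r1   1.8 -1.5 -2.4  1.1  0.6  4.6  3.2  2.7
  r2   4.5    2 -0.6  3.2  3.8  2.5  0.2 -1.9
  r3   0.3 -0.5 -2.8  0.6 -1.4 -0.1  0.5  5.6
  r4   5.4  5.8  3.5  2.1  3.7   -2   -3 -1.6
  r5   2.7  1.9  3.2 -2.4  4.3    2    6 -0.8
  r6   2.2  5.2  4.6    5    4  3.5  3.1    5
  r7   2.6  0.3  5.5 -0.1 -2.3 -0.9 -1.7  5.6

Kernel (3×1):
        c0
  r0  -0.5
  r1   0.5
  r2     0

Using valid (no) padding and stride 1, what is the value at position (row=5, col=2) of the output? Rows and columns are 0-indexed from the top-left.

0.7

The receptive field on the input at this output position is [3.2 / 4.6 / 5.5]. Elementwise product with the kernel and sum: 3.2·-0.5 + 4.6·0.5.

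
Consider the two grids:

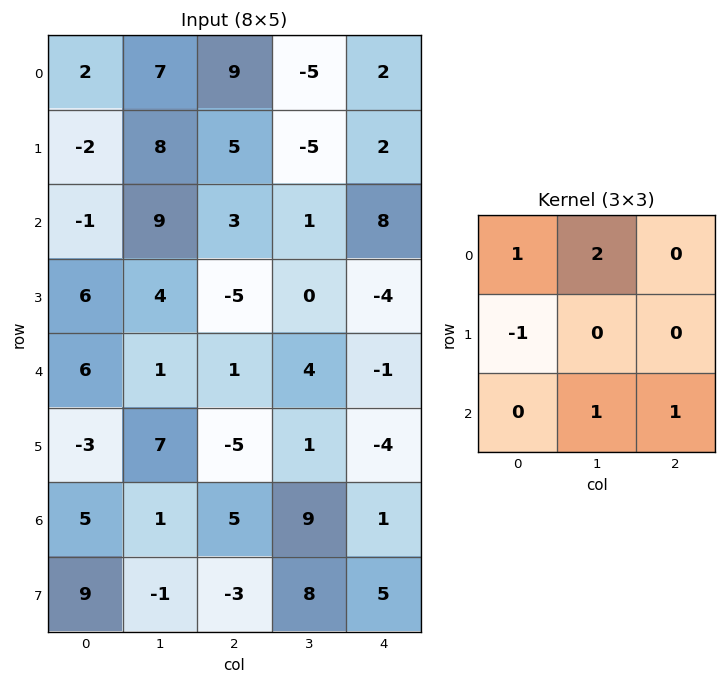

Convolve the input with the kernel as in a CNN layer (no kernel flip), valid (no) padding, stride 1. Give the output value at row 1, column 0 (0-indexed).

The receptive field on the input at this output position is [-2 8 5 / -1 9 3 / 6 4 -5]. Elementwise product with the kernel and sum: -2·1 + 8·2 + -1·-1 + 4·1 + -5·1.

14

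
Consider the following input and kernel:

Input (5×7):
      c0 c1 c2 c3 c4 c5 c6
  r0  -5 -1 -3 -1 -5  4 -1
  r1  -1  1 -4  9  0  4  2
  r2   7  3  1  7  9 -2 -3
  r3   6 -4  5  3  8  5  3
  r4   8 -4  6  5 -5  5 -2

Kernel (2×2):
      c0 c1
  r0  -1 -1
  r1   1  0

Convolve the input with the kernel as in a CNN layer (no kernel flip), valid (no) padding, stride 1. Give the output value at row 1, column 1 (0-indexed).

6

The receptive field on the input at this output position is [1 -4 / 3 1]. Elementwise product with the kernel and sum: 1·-1 + -4·-1 + 3·1.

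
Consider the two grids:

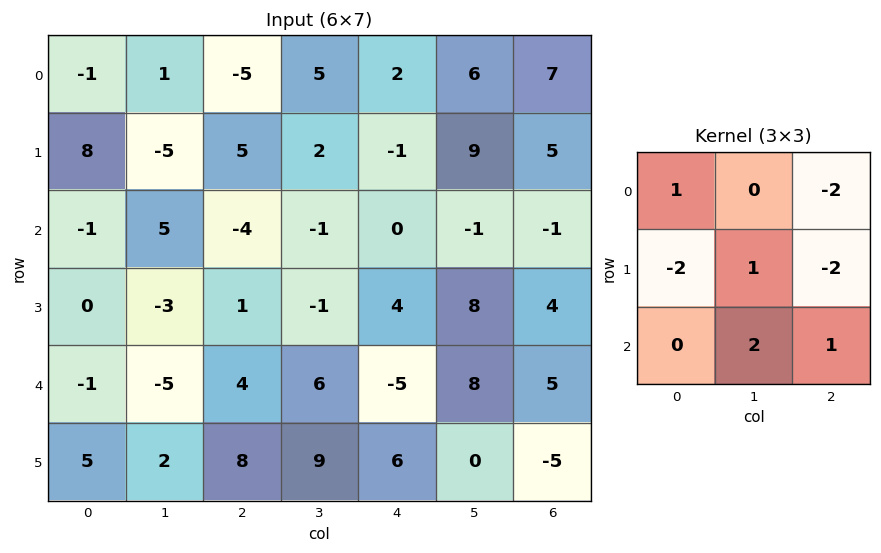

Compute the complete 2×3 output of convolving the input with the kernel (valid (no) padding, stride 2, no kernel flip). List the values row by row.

Output[0,0]: The receptive field on the input at this output position is [-1 1 -5 / 8 -5 5 / -1 5 -4]. Elementwise product with the kernel and sum: -1·1 + -5·-2 + 8·-2 + -5·1 + 5·-2 + 5·2 + -4·1.
Output[0,1]: The receptive field on the input at this output position is [-5 5 2 / 5 2 -1 / -4 -1 0]. Elementwise product with the kernel and sum: -5·1 + 2·-2 + 5·-2 + 2·1 + -1·-2 + -1·2 + 0·1.

-16 -17 -14
-4 -8 15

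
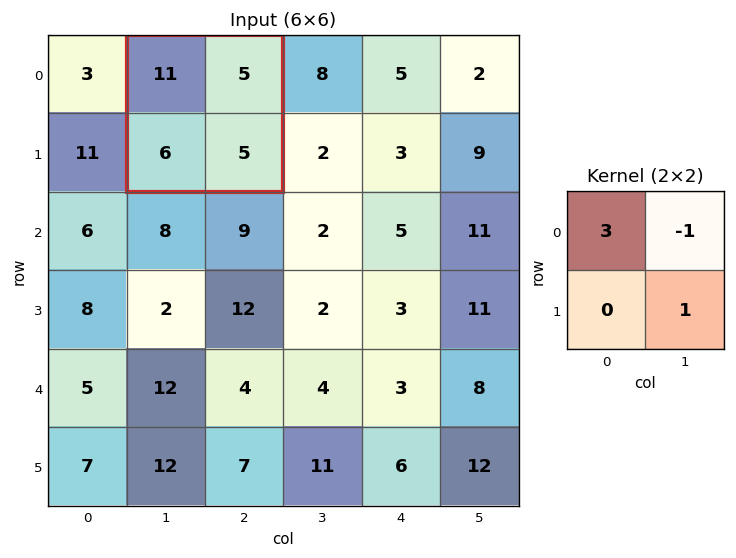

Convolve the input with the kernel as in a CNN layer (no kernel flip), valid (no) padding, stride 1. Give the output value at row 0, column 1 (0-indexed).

The receptive field on the input at this output position is [11 5 / 6 5]. Elementwise product with the kernel and sum: 11·3 + 5·-1 + 5·1.

33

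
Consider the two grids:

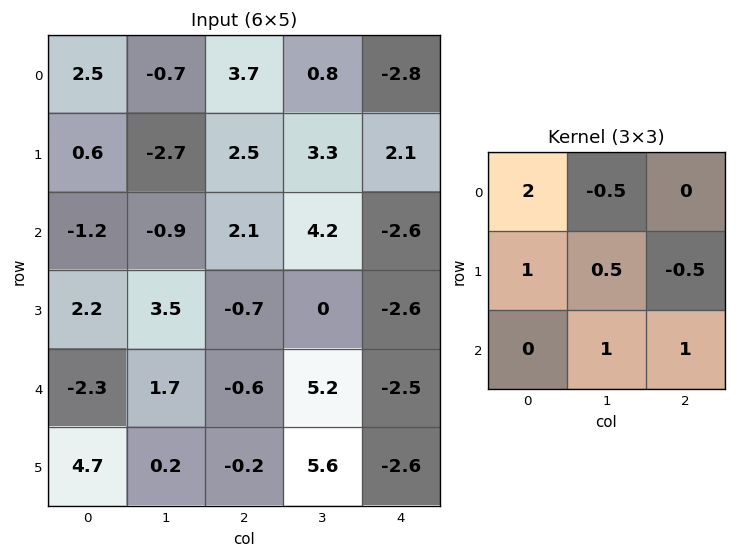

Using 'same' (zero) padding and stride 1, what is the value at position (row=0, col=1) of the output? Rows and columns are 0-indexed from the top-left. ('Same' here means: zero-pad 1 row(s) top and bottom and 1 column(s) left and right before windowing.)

0.1

The receptive field on the zero-padded input at this output position is [0 0 0 / 2.5 -0.7 3.7 / 0.6 -2.7 2.5]. Elementwise product with the kernel and sum: 0·2 + 0·-0.5 + 2.5·1 + -0.7·0.5 + 3.7·-0.5 + -2.7·1 + 2.5·1.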